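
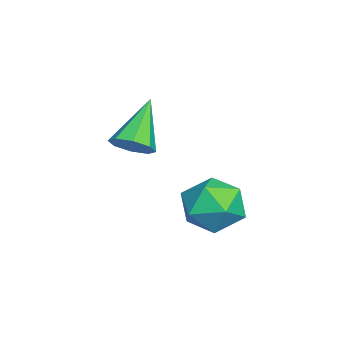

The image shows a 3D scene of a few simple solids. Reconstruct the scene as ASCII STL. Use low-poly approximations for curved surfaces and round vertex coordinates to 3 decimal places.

solid 
facet normal -0.281 0.952 0.123
outer loop
vertex -0.189 1.797 1.834
vertex -1.136 1.48 2.127
vertex -0.387 1.609 2.838
endloop
endfacet
facet normal 0.418 0.874 0.246
outer loop
vertex -0.189 1.797 1.834
vertex -0.387 1.609 2.838
vertex 0.513 1.297 2.418
endloop
endfacet
facet normal 0.717 0.606 -0.344
outer loop
vertex -0.189 1.797 1.834
vertex 0.513 1.297 2.418
vertex 0.32 0.975 1.447
endloop
endfacet
facet normal 0.205 0.518 -0.831
outer loop
vertex -0.189 1.797 1.834
vertex 0.32 0.975 1.447
vertex -0.699 1.089 1.267
endloop
endfacet
facet normal -0.413 0.732 -0.542
outer loop
vertex -0.189 1.797 1.834
vertex -0.699 1.089 1.267
vertex -1.136 1.48 2.127
endloop
endfacet
facet normal 0.498 0.398 0.771
outer loop
vertex 0.513 1.297 2.418
vertex -0.387 1.609 2.838
vertex -0.001 0.671 3.073
endloop
endfacet
facet normal -0.632 0.524 0.571
outer loop
vertex -0.387 1.609 2.838
vertex -1.136 1.48 2.127
vertex -1.02 0.785 2.893
endloop
endfacet
facet normal -0.847 0.166 -0.506
outer loop
vertex -1.136 1.48 2.127
vertex -0.699 1.089 1.267
vertex -1.213 0.463 1.922
endloop
endfacet
facet normal 0.151 -0.181 -0.972
outer loop
vertex -0.699 1.089 1.267
vertex 0.32 0.975 1.447
vertex -0.313 0.151 1.502
endloop
endfacet
facet normal 0.982 -0.038 -0.183
outer loop
vertex 0.32 0.975 1.447
vertex 0.513 1.297 2.418
vertex 0.436 0.28 2.213
endloop
endfacet
facet normal -0.205 -0.518 0.831
outer loop
vertex -0.511 -0.037 2.506
vertex -0.001 0.671 3.073
vertex -1.02 0.785 2.893
endloop
endfacet
facet normal -0.717 -0.606 0.344
outer loop
vertex -0.511 -0.037 2.506
vertex -1.02 0.785 2.893
vertex -1.213 0.463 1.922
endloop
endfacet
facet normal -0.418 -0.874 -0.246
outer loop
vertex -0.511 -0.037 2.506
vertex -1.213 0.463 1.922
vertex -0.313 0.151 1.502
endloop
endfacet
facet normal 0.281 -0.952 -0.123
outer loop
vertex -0.511 -0.037 2.506
vertex -0.313 0.151 1.502
vertex 0.436 0.28 2.213
endloop
endfacet
facet normal 0.413 -0.732 0.542
outer loop
vertex -0.511 -0.037 2.506
vertex 0.436 0.28 2.213
vertex -0.001 0.671 3.073
endloop
endfacet
facet normal -0.151 0.181 0.972
outer loop
vertex -1.02 0.785 2.893
vertex -0.001 0.671 3.073
vertex -0.387 1.609 2.838
endloop
endfacet
facet normal -0.982 0.038 0.183
outer loop
vertex -1.213 0.463 1.922
vertex -1.02 0.785 2.893
vertex -1.136 1.48 2.127
endloop
endfacet
facet normal -0.498 -0.398 -0.771
outer loop
vertex -0.313 0.151 1.502
vertex -1.213 0.463 1.922
vertex -0.699 1.089 1.267
endloop
endfacet
facet normal 0.632 -0.524 -0.571
outer loop
vertex 0.436 0.28 2.213
vertex -0.313 0.151 1.502
vertex 0.32 0.975 1.447
endloop
endfacet
facet normal 0.847 -0.166 0.506
outer loop
vertex -0.001 0.671 3.073
vertex 0.436 0.28 2.213
vertex 0.513 1.297 2.418
endloop
endfacet
facet normal 0.685 -0.207 -0.698
outer loop
vertex -2.405 -1.607 3.503
vertex -2.936 -1.707 3.012
vertex -2.538 -1.137 3.233
endloop
endfacet
facet normal 0.421 0.538 0.730
outer loop
vertex -2.405 -1.607 3.503
vertex -2.538 -1.137 3.233
vertex -4.244 -1.313 4.348
endloop
endfacet
facet normal 0.684 -0.206 -0.700
outer loop
vertex -2.538 -1.137 3.233
vertex -2.936 -1.707 3.012
vertex -2.905 -1.0 2.834
endloop
endfacet
facet normal 0.073 0.962 0.263
outer loop
vertex -2.538 -1.137 3.233
vertex -2.905 -1.0 2.834
vertex -4.244 -1.313 4.348
endloop
endfacet
facet normal 0.685 -0.206 -0.699
outer loop
vertex -2.905 -1.0 2.834
vertex -2.936 -1.707 3.012
vertex -3.29 -1.278 2.539
endloop
endfacet
facet normal -0.453 0.863 -0.222
outer loop
vertex -2.905 -1.0 2.834
vertex -3.29 -1.278 2.539
vertex -4.244 -1.313 4.348
endloop
endfacet
facet normal 0.684 -0.208 -0.700
outer loop
vertex -3.29 -1.278 2.539
vertex -2.936 -1.707 3.012
vertex -3.468 -1.807 2.522
endloop
endfacet
facet normal -0.846 0.299 -0.441
outer loop
vertex -3.29 -1.278 2.539
vertex -3.468 -1.807 2.522
vertex -4.244 -1.313 4.348
endloop
endfacet
facet normal 0.684 -0.205 -0.700
outer loop
vertex -3.468 -1.807 2.522
vertex -2.936 -1.707 3.012
vertex -3.334 -2.278 2.791
endloop
endfacet
facet normal -0.877 -0.401 -0.264
outer loop
vertex -3.468 -1.807 2.522
vertex -3.334 -2.278 2.791
vertex -4.244 -1.313 4.348
endloop
endfacet
facet normal 0.685 -0.207 -0.698
outer loop
vertex -3.334 -2.278 2.791
vertex -2.936 -1.707 3.012
vertex -2.968 -2.415 3.191
endloop
endfacet
facet normal -0.529 -0.824 0.202
outer loop
vertex -3.334 -2.278 2.791
vertex -2.968 -2.415 3.191
vertex -4.244 -1.313 4.348
endloop
endfacet
facet normal 0.684 -0.208 -0.699
outer loop
vertex -2.968 -2.415 3.191
vertex -2.936 -1.707 3.012
vertex -2.583 -2.137 3.485
endloop
endfacet
facet normal -0.002 -0.725 0.688
outer loop
vertex -2.968 -2.415 3.191
vertex -2.583 -2.137 3.485
vertex -4.244 -1.313 4.348
endloop
endfacet
facet normal 0.685 -0.206 -0.699
outer loop
vertex -2.583 -2.137 3.485
vertex -2.936 -1.707 3.012
vertex -2.405 -1.607 3.503
endloop
endfacet
facet normal 0.391 -0.162 0.906
outer loop
vertex -2.583 -2.137 3.485
vertex -2.405 -1.607 3.503
vertex -4.244 -1.313 4.348
endloop
endfacet

endsolid


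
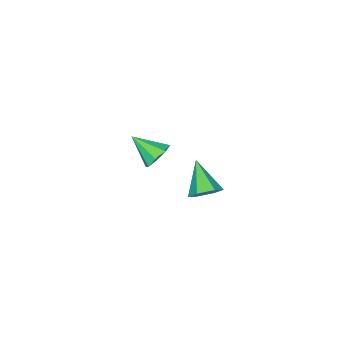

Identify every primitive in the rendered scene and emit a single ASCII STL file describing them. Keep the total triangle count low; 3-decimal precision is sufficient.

solid 
facet normal 0.388 0.686 -0.616
outer loop
vertex -0.848 3.563 -1.014
vertex -1.401 3.508 -1.424
vertex -1.397 3.968 -0.909
endloop
endfacet
facet normal 0.293 0.153 0.944
outer loop
vertex -0.848 3.563 -1.014
vertex -1.397 3.968 -0.909
vertex -1.999 2.452 -0.476
endloop
endfacet
facet normal 0.387 0.686 -0.616
outer loop
vertex -1.397 3.968 -0.909
vertex -1.401 3.508 -1.424
vertex -1.95 3.913 -1.318
endloop
endfacet
facet normal -0.565 0.426 0.707
outer loop
vertex -1.397 3.968 -0.909
vertex -1.95 3.913 -1.318
vertex -1.999 2.452 -0.476
endloop
endfacet
facet normal 0.388 0.687 -0.615
outer loop
vertex -1.95 3.913 -1.318
vertex -1.401 3.508 -1.424
vertex -1.954 3.454 -1.833
endloop
endfacet
facet normal -1.000 0.025 -0.015
outer loop
vertex -1.95 3.913 -1.318
vertex -1.954 3.454 -1.833
vertex -1.999 2.452 -0.476
endloop
endfacet
facet normal 0.388 0.687 -0.615
outer loop
vertex -1.954 3.454 -1.833
vertex -1.401 3.508 -1.424
vertex -1.405 3.049 -1.939
endloop
endfacet
facet normal -0.575 -0.649 -0.498
outer loop
vertex -1.954 3.454 -1.833
vertex -1.405 3.049 -1.939
vertex -1.999 2.452 -0.476
endloop
endfacet
facet normal 0.389 0.686 -0.615
outer loop
vertex -1.405 3.049 -1.939
vertex -1.401 3.508 -1.424
vertex -0.853 3.103 -1.529
endloop
endfacet
facet normal 0.284 -0.923 -0.261
outer loop
vertex -1.405 3.049 -1.939
vertex -0.853 3.103 -1.529
vertex -1.999 2.452 -0.476
endloop
endfacet
facet normal 0.388 0.685 -0.616
outer loop
vertex -0.853 3.103 -1.529
vertex -1.401 3.508 -1.424
vertex -0.848 3.563 -1.014
endloop
endfacet
facet normal 0.719 -0.522 0.459
outer loop
vertex -0.853 3.103 -1.529
vertex -0.848 3.563 -1.014
vertex -1.999 2.452 -0.476
endloop
endfacet
facet normal -0.248 0.785 -0.567
outer loop
vertex -3.534 -1.078 -3.882
vertex -4.04 -1.491 -4.232
vertex -4.042 -1.058 -3.632
endloop
endfacet
facet normal 0.437 0.225 0.871
outer loop
vertex -3.534 -1.078 -3.882
vertex -4.042 -1.058 -3.632
vertex -3.68 -2.629 -3.408
endloop
endfacet
facet normal -0.247 0.785 -0.568
outer loop
vertex -4.042 -1.058 -3.632
vertex -4.04 -1.491 -4.232
vertex -4.548 -1.291 -3.734
endloop
endfacet
facet normal -0.234 0.084 0.969
outer loop
vertex -4.042 -1.058 -3.632
vertex -4.548 -1.291 -3.734
vertex -3.68 -2.629 -3.408
endloop
endfacet
facet normal -0.247 0.785 -0.568
outer loop
vertex -4.548 -1.291 -3.734
vertex -4.04 -1.491 -4.232
vertex -4.757 -1.641 -4.127
endloop
endfacet
facet normal -0.705 -0.301 0.643
outer loop
vertex -4.548 -1.291 -3.734
vertex -4.757 -1.641 -4.127
vertex -3.68 -2.629 -3.408
endloop
endfacet
facet normal -0.247 0.784 -0.569
outer loop
vertex -4.757 -1.641 -4.127
vertex -4.04 -1.491 -4.232
vertex -4.545 -1.904 -4.582
endloop
endfacet
facet normal -0.703 -0.707 0.081
outer loop
vertex -4.757 -1.641 -4.127
vertex -4.545 -1.904 -4.582
vertex -3.68 -2.629 -3.408
endloop
endfacet
facet normal -0.247 0.784 -0.569
outer loop
vertex -4.545 -1.904 -4.582
vertex -4.04 -1.491 -4.232
vertex -4.037 -1.925 -4.832
endloop
endfacet
facet normal -0.227 -0.894 -0.385
outer loop
vertex -4.545 -1.904 -4.582
vertex -4.037 -1.925 -4.832
vertex -3.68 -2.629 -3.408
endloop
endfacet
facet normal -0.248 0.784 -0.569
outer loop
vertex -4.037 -1.925 -4.832
vertex -4.04 -1.491 -4.232
vertex -3.531 -1.692 -4.731
endloop
endfacet
facet normal 0.444 -0.754 -0.484
outer loop
vertex -4.037 -1.925 -4.832
vertex -3.531 -1.692 -4.731
vertex -3.68 -2.629 -3.408
endloop
endfacet
facet normal -0.247 0.785 -0.568
outer loop
vertex -3.531 -1.692 -4.731
vertex -4.04 -1.491 -4.232
vertex -3.323 -1.341 -4.337
endloop
endfacet
facet normal 0.917 -0.367 -0.157
outer loop
vertex -3.531 -1.692 -4.731
vertex -3.323 -1.341 -4.337
vertex -3.68 -2.629 -3.408
endloop
endfacet
facet normal -0.247 0.785 -0.568
outer loop
vertex -3.323 -1.341 -4.337
vertex -4.04 -1.491 -4.232
vertex -3.534 -1.078 -3.882
endloop
endfacet
facet normal 0.915 0.037 0.403
outer loop
vertex -3.323 -1.341 -4.337
vertex -3.534 -1.078 -3.882
vertex -3.68 -2.629 -3.408
endloop
endfacet

endsolid


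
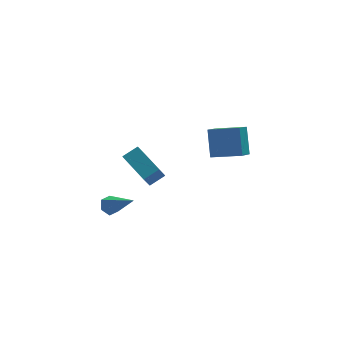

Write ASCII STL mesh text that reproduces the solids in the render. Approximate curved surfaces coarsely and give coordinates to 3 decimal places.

solid 
facet normal -0.365 -0.433 0.824
outer loop
vertex -2.089 2.472 1.823
vertex -2.982 2.279 1.326
vertex -1.341 0.637 1.191
endloop
endfacet
facet normal 0.858 0.185 0.479
outer loop
vertex -0.898 1.161 0.194
vertex -2.089 2.472 1.823
vertex -1.341 0.637 1.191
endloop
endfacet
facet normal -0.366 -0.433 0.824
outer loop
vertex -1.341 0.637 1.191
vertex -2.982 2.279 1.326
vertex -2.234 0.444 0.693
endloop
endfacet
facet normal 0.360 -0.882 -0.304
outer loop
vertex -2.234 0.444 0.693
vertex -0.898 1.161 0.194
vertex -1.341 0.637 1.191
endloop
endfacet
facet normal -0.360 0.882 0.304
outer loop
vertex -2.089 2.472 1.823
vertex -2.539 2.803 0.329
vertex -2.982 2.279 1.326
endloop
endfacet
facet normal 0.858 0.185 0.479
outer loop
vertex -1.646 2.996 0.827
vertex -2.089 2.472 1.823
vertex -0.898 1.161 0.194
endloop
endfacet
facet normal -0.360 0.882 0.304
outer loop
vertex -1.646 2.996 0.827
vertex -2.539 2.803 0.329
vertex -2.089 2.472 1.823
endloop
endfacet
facet normal -0.858 -0.185 -0.479
outer loop
vertex -2.982 2.279 1.326
vertex -2.539 2.803 0.329
vertex -2.234 0.444 0.693
endloop
endfacet
facet normal 0.360 -0.882 -0.304
outer loop
vertex -1.791 0.968 -0.303
vertex -0.898 1.161 0.194
vertex -2.234 0.444 0.693
endloop
endfacet
facet normal -0.858 -0.185 -0.479
outer loop
vertex -2.234 0.444 0.693
vertex -2.539 2.803 0.329
vertex -1.791 0.968 -0.303
endloop
endfacet
facet normal 0.365 0.433 -0.824
outer loop
vertex -1.791 0.968 -0.303
vertex -1.646 2.996 0.827
vertex -0.898 1.161 0.194
endloop
endfacet
facet normal 0.366 0.433 -0.824
outer loop
vertex -2.539 2.803 0.329
vertex -1.646 2.996 0.827
vertex -1.791 0.968 -0.303
endloop
endfacet
facet normal -0.867 0.435 -0.243
outer loop
vertex 1.816 1.934 0.604
vertex 1.933 2.997 2.089
vertex 2.518 2.91 -0.15
endloop
endfacet
facet normal -0.063 -0.581 -0.811
outer loop
vertex 4.087 2.123 0.291
vertex 1.816 1.934 0.604
vertex 2.518 2.91 -0.15
endloop
endfacet
facet normal -0.867 0.435 -0.243
outer loop
vertex 2.518 2.91 -0.15
vertex 1.933 2.997 2.089
vertex 2.635 3.974 1.335
endloop
endfacet
facet normal 0.494 0.688 -0.532
outer loop
vertex 2.635 3.974 1.335
vertex 4.087 2.123 0.291
vertex 2.518 2.91 -0.15
endloop
endfacet
facet normal -0.494 -0.688 0.531
outer loop
vertex 1.816 1.934 0.604
vertex 3.502 2.21 2.53
vertex 1.933 2.997 2.089
endloop
endfacet
facet normal -0.064 -0.581 -0.812
outer loop
vertex 3.385 1.146 1.045
vertex 1.816 1.934 0.604
vertex 4.087 2.123 0.291
endloop
endfacet
facet normal -0.495 -0.688 0.532
outer loop
vertex 3.385 1.146 1.045
vertex 3.502 2.21 2.53
vertex 1.816 1.934 0.604
endloop
endfacet
facet normal 0.063 0.581 0.812
outer loop
vertex 1.933 2.997 2.089
vertex 3.502 2.21 2.53
vertex 2.635 3.974 1.335
endloop
endfacet
facet normal 0.495 0.688 -0.531
outer loop
vertex 4.204 3.186 1.776
vertex 4.087 2.123 0.291
vertex 2.635 3.974 1.335
endloop
endfacet
facet normal 0.064 0.581 0.811
outer loop
vertex 2.635 3.974 1.335
vertex 3.502 2.21 2.53
vertex 4.204 3.186 1.776
endloop
endfacet
facet normal 0.867 -0.435 0.243
outer loop
vertex 4.204 3.186 1.776
vertex 3.385 1.146 1.045
vertex 4.087 2.123 0.291
endloop
endfacet
facet normal 0.867 -0.435 0.244
outer loop
vertex 3.502 2.21 2.53
vertex 3.385 1.146 1.045
vertex 4.204 3.186 1.776
endloop
endfacet
facet normal -0.463 0.635 -0.619
outer loop
vertex -3.84 -0.421 -0.925
vertex -4.259 -0.287 -0.474
vertex -3.73 0.051 -0.523
endloop
endfacet
facet normal 0.956 0.027 -0.293
outer loop
vertex -3.84 -0.421 -0.925
vertex -3.73 0.051 -0.523
vertex -3.261 -1.653 0.854
endloop
endfacet
facet normal -0.463 0.635 -0.618
outer loop
vertex -3.73 0.051 -0.523
vertex -4.259 -0.287 -0.474
vertex -4.149 0.185 -0.071
endloop
endfacet
facet normal 0.682 0.564 0.465
outer loop
vertex -3.73 0.051 -0.523
vertex -4.149 0.185 -0.071
vertex -3.261 -1.653 0.854
endloop
endfacet
facet normal -0.464 0.635 -0.617
outer loop
vertex -4.149 0.185 -0.071
vertex -4.259 -0.287 -0.474
vertex -4.678 -0.154 -0.022
endloop
endfacet
facet normal -0.160 0.381 0.911
outer loop
vertex -4.149 0.185 -0.071
vertex -4.678 -0.154 -0.022
vertex -3.261 -1.653 0.854
endloop
endfacet
facet normal -0.464 0.635 -0.617
outer loop
vertex -4.678 -0.154 -0.022
vertex -4.259 -0.287 -0.474
vertex -4.788 -0.626 -0.425
endloop
endfacet
facet normal -0.728 -0.339 0.596
outer loop
vertex -4.678 -0.154 -0.022
vertex -4.788 -0.626 -0.425
vertex -3.261 -1.653 0.854
endloop
endfacet
facet normal -0.464 0.635 -0.618
outer loop
vertex -4.788 -0.626 -0.425
vertex -4.259 -0.287 -0.474
vertex -4.369 -0.759 -0.876
endloop
endfacet
facet normal -0.453 -0.876 -0.163
outer loop
vertex -4.788 -0.626 -0.425
vertex -4.369 -0.759 -0.876
vertex -3.261 -1.653 0.854
endloop
endfacet
facet normal -0.463 0.635 -0.619
outer loop
vertex -4.369 -0.759 -0.876
vertex -4.259 -0.287 -0.474
vertex -3.84 -0.421 -0.925
endloop
endfacet
facet normal 0.387 -0.694 -0.607
outer loop
vertex -4.369 -0.759 -0.876
vertex -3.84 -0.421 -0.925
vertex -3.261 -1.653 0.854
endloop
endfacet

endsolid


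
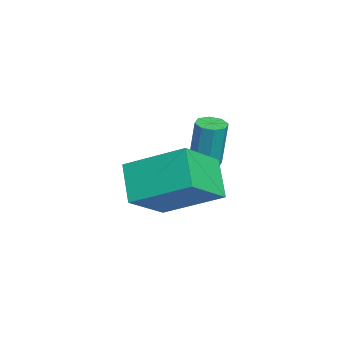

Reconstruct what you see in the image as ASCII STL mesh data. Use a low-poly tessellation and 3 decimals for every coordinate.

solid 
facet normal -0.037 -0.111 -0.993
outer loop
vertex 0.935 3.858 -0.796
vertex 0.638 3.447 -0.739
vertex 0.555 3.947 -0.792
endloop
endfacet
facet normal 0.225 0.967 -0.116
outer loop
vertex 0.935 3.858 -0.796
vertex 0.555 3.947 -0.792
vertex 0.998 4.044 0.882
endloop
endfacet
facet normal 0.227 0.967 -0.116
outer loop
vertex 0.998 4.044 0.882
vertex 0.555 3.947 -0.792
vertex 0.618 4.134 0.887
endloop
endfacet
facet normal 0.039 0.110 0.993
outer loop
vertex 0.998 4.044 0.882
vertex 0.618 4.134 0.887
vertex 0.702 3.633 0.939
endloop
endfacet
facet normal -0.039 -0.112 -0.993
outer loop
vertex 0.555 3.947 -0.792
vertex 0.638 3.447 -0.739
vertex 0.224 3.743 -0.756
endloop
endfacet
facet normal -0.529 0.845 -0.074
outer loop
vertex 0.555 3.947 -0.792
vertex 0.224 3.743 -0.756
vertex 0.618 4.134 0.887
endloop
endfacet
facet normal -0.529 0.845 -0.074
outer loop
vertex 0.618 4.134 0.887
vertex 0.224 3.743 -0.756
vertex 0.287 3.93 0.922
endloop
endfacet
facet normal 0.038 0.109 0.993
outer loop
vertex 0.618 4.134 0.887
vertex 0.287 3.93 0.922
vertex 0.702 3.633 0.939
endloop
endfacet
facet normal -0.038 -0.110 -0.993
outer loop
vertex 0.224 3.743 -0.756
vertex 0.638 3.447 -0.739
vertex 0.135 3.366 -0.711
endloop
endfacet
facet normal -0.973 0.231 0.011
outer loop
vertex 0.224 3.743 -0.756
vertex 0.135 3.366 -0.711
vertex 0.287 3.93 0.922
endloop
endfacet
facet normal -0.974 0.228 0.012
outer loop
vertex 0.287 3.93 0.922
vertex 0.135 3.366 -0.711
vertex 0.199 3.552 0.967
endloop
endfacet
facet normal 0.038 0.109 0.993
outer loop
vertex 0.287 3.93 0.922
vertex 0.199 3.552 0.967
vertex 0.702 3.633 0.939
endloop
endfacet
facet normal -0.037 -0.111 -0.993
outer loop
vertex 0.135 3.366 -0.711
vertex 0.638 3.447 -0.739
vertex 0.342 3.036 -0.682
endloop
endfacet
facet normal -0.847 -0.524 0.090
outer loop
vertex 0.135 3.366 -0.711
vertex 0.342 3.036 -0.682
vertex 0.199 3.552 0.967
endloop
endfacet
facet normal -0.848 -0.522 0.090
outer loop
vertex 0.199 3.552 0.967
vertex 0.342 3.036 -0.682
vertex 0.405 3.222 0.996
endloop
endfacet
facet normal 0.037 0.111 0.993
outer loop
vertex 0.199 3.552 0.967
vertex 0.405 3.222 0.996
vertex 0.702 3.633 0.939
endloop
endfacet
facet normal -0.039 -0.110 -0.993
outer loop
vertex 0.342 3.036 -0.682
vertex 0.638 3.447 -0.739
vertex 0.722 2.946 -0.687
endloop
endfacet
facet normal -0.227 -0.967 0.116
outer loop
vertex 0.342 3.036 -0.682
vertex 0.722 2.946 -0.687
vertex 0.405 3.222 0.996
endloop
endfacet
facet normal -0.225 -0.967 0.116
outer loop
vertex 0.405 3.222 0.996
vertex 0.722 2.946 -0.687
vertex 0.785 3.133 0.992
endloop
endfacet
facet normal 0.037 0.111 0.993
outer loop
vertex 0.405 3.222 0.996
vertex 0.785 3.133 0.992
vertex 0.702 3.633 0.939
endloop
endfacet
facet normal -0.038 -0.109 -0.993
outer loop
vertex 0.722 2.946 -0.687
vertex 0.638 3.447 -0.739
vertex 1.053 3.15 -0.722
endloop
endfacet
facet normal 0.529 -0.845 0.074
outer loop
vertex 0.722 2.946 -0.687
vertex 1.053 3.15 -0.722
vertex 0.785 3.133 0.992
endloop
endfacet
facet normal 0.529 -0.845 0.074
outer loop
vertex 0.785 3.133 0.992
vertex 1.053 3.15 -0.722
vertex 1.116 3.337 0.956
endloop
endfacet
facet normal 0.039 0.112 0.993
outer loop
vertex 0.785 3.133 0.992
vertex 1.116 3.337 0.956
vertex 0.702 3.633 0.939
endloop
endfacet
facet normal -0.038 -0.109 -0.993
outer loop
vertex 1.053 3.15 -0.722
vertex 0.638 3.447 -0.739
vertex 1.141 3.528 -0.767
endloop
endfacet
facet normal 0.974 -0.228 -0.011
outer loop
vertex 1.053 3.15 -0.722
vertex 1.141 3.528 -0.767
vertex 1.116 3.337 0.956
endloop
endfacet
facet normal 0.973 -0.231 -0.011
outer loop
vertex 1.116 3.337 0.956
vertex 1.141 3.528 -0.767
vertex 1.205 3.714 0.911
endloop
endfacet
facet normal 0.038 0.110 0.993
outer loop
vertex 1.116 3.337 0.956
vertex 1.205 3.714 0.911
vertex 0.702 3.633 0.939
endloop
endfacet
facet normal -0.037 -0.111 -0.993
outer loop
vertex 1.141 3.528 -0.767
vertex 0.638 3.447 -0.739
vertex 0.935 3.858 -0.796
endloop
endfacet
facet normal 0.848 0.522 -0.090
outer loop
vertex 1.141 3.528 -0.767
vertex 0.935 3.858 -0.796
vertex 1.205 3.714 0.911
endloop
endfacet
facet normal 0.847 0.524 -0.090
outer loop
vertex 1.205 3.714 0.911
vertex 0.935 3.858 -0.796
vertex 0.998 4.044 0.882
endloop
endfacet
facet normal 0.037 0.111 0.993
outer loop
vertex 1.205 3.714 0.911
vertex 0.998 4.044 0.882
vertex 0.702 3.633 0.939
endloop
endfacet
facet normal -0.726 -0.154 0.670
outer loop
vertex 3.936 2.951 1.564
vertex 2.754 3.868 0.493
vertex 3.421 1.15 0.591
endloop
endfacet
facet normal 0.643 -0.498 0.582
outer loop
vertex 4.466 1.372 -0.373
vertex 3.936 2.951 1.564
vertex 3.421 1.15 0.591
endloop
endfacet
facet normal -0.726 -0.154 0.670
outer loop
vertex 3.421 1.15 0.591
vertex 2.754 3.868 0.493
vertex 2.238 2.067 -0.48
endloop
endfacet
facet normal -0.244 -0.853 -0.461
outer loop
vertex 2.238 2.067 -0.48
vertex 4.466 1.372 -0.373
vertex 3.421 1.15 0.591
endloop
endfacet
facet normal 0.244 0.853 0.461
outer loop
vertex 3.936 2.951 1.564
vertex 3.799 4.09 -0.471
vertex 2.754 3.868 0.493
endloop
endfacet
facet normal 0.642 -0.499 0.582
outer loop
vertex 4.982 3.173 0.6
vertex 3.936 2.951 1.564
vertex 4.466 1.372 -0.373
endloop
endfacet
facet normal 0.244 0.853 0.461
outer loop
vertex 4.982 3.173 0.6
vertex 3.799 4.09 -0.471
vertex 3.936 2.951 1.564
endloop
endfacet
facet normal -0.643 0.498 -0.582
outer loop
vertex 2.754 3.868 0.493
vertex 3.799 4.09 -0.471
vertex 2.238 2.067 -0.48
endloop
endfacet
facet normal -0.244 -0.853 -0.461
outer loop
vertex 3.284 2.289 -1.444
vertex 4.466 1.372 -0.373
vertex 2.238 2.067 -0.48
endloop
endfacet
facet normal -0.642 0.498 -0.582
outer loop
vertex 2.238 2.067 -0.48
vertex 3.799 4.09 -0.471
vertex 3.284 2.289 -1.444
endloop
endfacet
facet normal 0.726 0.154 -0.670
outer loop
vertex 3.284 2.289 -1.444
vertex 4.982 3.173 0.6
vertex 4.466 1.372 -0.373
endloop
endfacet
facet normal 0.726 0.154 -0.670
outer loop
vertex 3.799 4.09 -0.471
vertex 4.982 3.173 0.6
vertex 3.284 2.289 -1.444
endloop
endfacet

endsolid


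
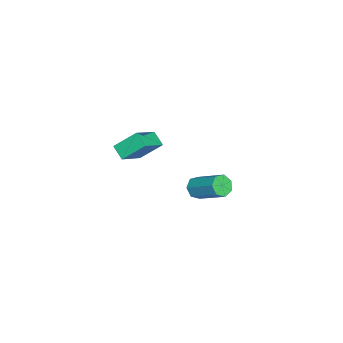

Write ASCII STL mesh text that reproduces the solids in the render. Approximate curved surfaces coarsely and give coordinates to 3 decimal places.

solid 
facet normal -0.551 -0.635 0.541
outer loop
vertex 3.038 0.131 3.759
vertex 1.561 0.624 2.835
vertex 3.312 -0.989 2.723
endloop
endfacet
facet normal 0.816 -0.272 0.510
outer loop
vertex 3.819 -0.404 2.225
vertex 3.038 0.131 3.759
vertex 3.312 -0.989 2.723
endloop
endfacet
facet normal -0.551 -0.636 0.541
outer loop
vertex 3.312 -0.989 2.723
vertex 1.561 0.624 2.835
vertex 1.836 -0.496 1.799
endloop
endfacet
facet normal 0.177 -0.722 -0.668
outer loop
vertex 1.836 -0.496 1.799
vertex 3.819 -0.404 2.225
vertex 3.312 -0.989 2.723
endloop
endfacet
facet normal -0.177 0.722 0.668
outer loop
vertex 3.038 0.131 3.759
vertex 2.068 1.209 2.337
vertex 1.561 0.624 2.835
endloop
endfacet
facet normal 0.816 -0.272 0.510
outer loop
vertex 3.544 0.716 3.261
vertex 3.038 0.131 3.759
vertex 3.819 -0.404 2.225
endloop
endfacet
facet normal -0.177 0.722 0.668
outer loop
vertex 3.544 0.716 3.261
vertex 2.068 1.209 2.337
vertex 3.038 0.131 3.759
endloop
endfacet
facet normal -0.816 0.272 -0.511
outer loop
vertex 1.561 0.624 2.835
vertex 2.068 1.209 2.337
vertex 1.836 -0.496 1.799
endloop
endfacet
facet normal 0.177 -0.722 -0.669
outer loop
vertex 2.342 0.089 1.301
vertex 3.819 -0.404 2.225
vertex 1.836 -0.496 1.799
endloop
endfacet
facet normal -0.816 0.272 -0.510
outer loop
vertex 1.836 -0.496 1.799
vertex 2.068 1.209 2.337
vertex 2.342 0.089 1.301
endloop
endfacet
facet normal 0.551 0.636 -0.541
outer loop
vertex 2.342 0.089 1.301
vertex 3.544 0.716 3.261
vertex 3.819 -0.404 2.225
endloop
endfacet
facet normal 0.551 0.635 -0.541
outer loop
vertex 2.068 1.209 2.337
vertex 3.544 0.716 3.261
vertex 2.342 0.089 1.301
endloop
endfacet
facet normal -0.363 -0.761 -0.537
outer loop
vertex -1.529 1.738 -4.49
vertex -2.194 1.895 -4.263
vertex -1.849 2.141 -4.845
endloop
endfacet
facet normal 0.778 0.068 -0.624
outer loop
vertex -1.529 1.738 -4.49
vertex -1.849 2.141 -4.845
vertex -0.781 3.308 -3.385
endloop
endfacet
facet normal 0.778 0.068 -0.624
outer loop
vertex -0.781 3.308 -3.385
vertex -1.849 2.141 -4.845
vertex -1.101 3.71 -3.74
endloop
endfacet
facet normal 0.364 0.762 0.535
outer loop
vertex -0.781 3.308 -3.385
vertex -1.101 3.71 -3.74
vertex -1.446 3.465 -3.157
endloop
endfacet
facet normal -0.364 -0.761 -0.537
outer loop
vertex -1.849 2.141 -4.845
vertex -2.194 1.895 -4.263
vertex -2.429 2.359 -4.761
endloop
endfacet
facet normal 0.085 0.546 -0.833
outer loop
vertex -1.849 2.141 -4.845
vertex -2.429 2.359 -4.761
vertex -1.101 3.71 -3.74
endloop
endfacet
facet normal 0.085 0.546 -0.833
outer loop
vertex -1.101 3.71 -3.74
vertex -2.429 2.359 -4.761
vertex -1.68 3.928 -3.656
endloop
endfacet
facet normal 0.364 0.762 0.536
outer loop
vertex -1.101 3.71 -3.74
vertex -1.68 3.928 -3.656
vertex -1.446 3.465 -3.157
endloop
endfacet
facet normal -0.363 -0.761 -0.538
outer loop
vertex -2.429 2.359 -4.761
vertex -2.194 1.895 -4.263
vertex -2.832 2.227 -4.302
endloop
endfacet
facet normal -0.673 0.613 -0.414
outer loop
vertex -2.429 2.359 -4.761
vertex -2.832 2.227 -4.302
vertex -1.68 3.928 -3.656
endloop
endfacet
facet normal -0.672 0.613 -0.415
outer loop
vertex -1.68 3.928 -3.656
vertex -2.832 2.227 -4.302
vertex -2.083 3.797 -3.197
endloop
endfacet
facet normal 0.363 0.762 0.536
outer loop
vertex -1.68 3.928 -3.656
vertex -2.083 3.797 -3.197
vertex -1.446 3.465 -3.157
endloop
endfacet
facet normal -0.364 -0.762 -0.536
outer loop
vertex -2.832 2.227 -4.302
vertex -2.194 1.895 -4.263
vertex -2.755 1.846 -3.813
endloop
endfacet
facet normal -0.923 0.218 0.316
outer loop
vertex -2.832 2.227 -4.302
vertex -2.755 1.846 -3.813
vertex -2.083 3.797 -3.197
endloop
endfacet
facet normal -0.923 0.218 0.316
outer loop
vertex -2.083 3.797 -3.197
vertex -2.755 1.846 -3.813
vertex -2.006 3.416 -2.708
endloop
endfacet
facet normal 0.363 0.762 0.536
outer loop
vertex -2.083 3.797 -3.197
vertex -2.006 3.416 -2.708
vertex -1.446 3.465 -3.157
endloop
endfacet
facet normal -0.364 -0.762 -0.536
outer loop
vertex -2.755 1.846 -3.813
vertex -2.194 1.895 -4.263
vertex -2.256 1.502 -3.663
endloop
endfacet
facet normal -0.478 -0.341 0.809
outer loop
vertex -2.755 1.846 -3.813
vertex -2.256 1.502 -3.663
vertex -2.006 3.416 -2.708
endloop
endfacet
facet normal -0.480 -0.341 0.808
outer loop
vertex -2.006 3.416 -2.708
vertex -2.256 1.502 -3.663
vertex -1.507 3.071 -2.557
endloop
endfacet
facet normal 0.364 0.761 0.537
outer loop
vertex -2.006 3.416 -2.708
vertex -1.507 3.071 -2.557
vertex -1.446 3.465 -3.157
endloop
endfacet
facet normal -0.363 -0.762 -0.537
outer loop
vertex -2.256 1.502 -3.663
vertex -2.194 1.895 -4.263
vertex -1.71 1.454 -3.964
endloop
endfacet
facet normal 0.325 -0.644 0.693
outer loop
vertex -2.256 1.502 -3.663
vertex -1.71 1.454 -3.964
vertex -1.507 3.071 -2.557
endloop
endfacet
facet normal 0.326 -0.644 0.693
outer loop
vertex -1.507 3.071 -2.557
vertex -1.71 1.454 -3.964
vertex -0.962 3.023 -2.858
endloop
endfacet
facet normal 0.364 0.761 0.537
outer loop
vertex -1.507 3.071 -2.557
vertex -0.962 3.023 -2.858
vertex -1.446 3.465 -3.157
endloop
endfacet
facet normal -0.363 -0.762 -0.536
outer loop
vertex -1.71 1.454 -3.964
vertex -2.194 1.895 -4.263
vertex -1.529 1.738 -4.49
endloop
endfacet
facet normal 0.885 -0.461 0.056
outer loop
vertex -1.71 1.454 -3.964
vertex -1.529 1.738 -4.49
vertex -0.962 3.023 -2.858
endloop
endfacet
facet normal 0.886 -0.461 0.055
outer loop
vertex -0.962 3.023 -2.858
vertex -1.529 1.738 -4.49
vertex -0.781 3.308 -3.385
endloop
endfacet
facet normal 0.364 0.761 0.537
outer loop
vertex -0.962 3.023 -2.858
vertex -0.781 3.308 -3.385
vertex -1.446 3.465 -3.157
endloop
endfacet

endsolid


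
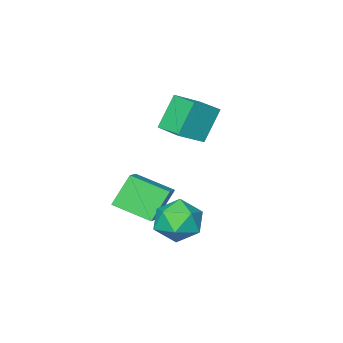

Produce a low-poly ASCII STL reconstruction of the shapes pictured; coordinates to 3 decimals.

solid 
facet normal -0.852 0.081 -0.518
outer loop
vertex -4.589 -2.615 2.905
vertex -4.542 -1.154 3.056
vertex -3.595 -2.48 1.291
endloop
endfacet
facet normal -0.031 -0.994 -0.102
outer loop
vertex -2.258 -2.606 2.104
vertex -4.589 -2.615 2.905
vertex -3.595 -2.48 1.291
endloop
endfacet
facet normal -0.852 0.080 -0.517
outer loop
vertex -3.595 -2.48 1.291
vertex -4.542 -1.154 3.056
vertex -3.549 -1.019 1.442
endloop
endfacet
facet normal 0.523 0.071 -0.849
outer loop
vertex -3.549 -1.019 1.442
vertex -2.258 -2.606 2.104
vertex -3.595 -2.48 1.291
endloop
endfacet
facet normal -0.523 -0.071 0.849
outer loop
vertex -4.589 -2.615 2.905
vertex -3.205 -1.28 3.869
vertex -4.542 -1.154 3.056
endloop
endfacet
facet normal -0.031 -0.994 -0.102
outer loop
vertex -3.251 -2.741 3.718
vertex -4.589 -2.615 2.905
vertex -2.258 -2.606 2.104
endloop
endfacet
facet normal -0.523 -0.071 0.849
outer loop
vertex -3.251 -2.741 3.718
vertex -3.205 -1.28 3.869
vertex -4.589 -2.615 2.905
endloop
endfacet
facet normal 0.031 0.994 0.102
outer loop
vertex -4.542 -1.154 3.056
vertex -3.205 -1.28 3.869
vertex -3.549 -1.019 1.442
endloop
endfacet
facet normal 0.523 0.071 -0.849
outer loop
vertex -2.211 -1.145 2.255
vertex -2.258 -2.606 2.104
vertex -3.549 -1.019 1.442
endloop
endfacet
facet normal 0.031 0.994 0.102
outer loop
vertex -3.549 -1.019 1.442
vertex -3.205 -1.28 3.869
vertex -2.211 -1.145 2.255
endloop
endfacet
facet normal 0.852 -0.081 0.517
outer loop
vertex -2.211 -1.145 2.255
vertex -3.251 -2.741 3.718
vertex -2.258 -2.606 2.104
endloop
endfacet
facet normal 0.852 -0.080 0.518
outer loop
vertex -3.205 -1.28 3.869
vertex -3.251 -2.741 3.718
vertex -2.211 -1.145 2.255
endloop
endfacet
facet normal -0.550 0.290 0.783
outer loop
vertex -1.263 0.986 -1.173
vertex -2.249 0.513 -1.69
vertex -1.565 -0.165 -0.959
endloop
endfacet
facet normal 0.122 0.150 0.981
outer loop
vertex -1.263 0.986 -1.173
vertex -1.565 -0.165 -0.959
vertex -0.408 0.132 -1.148
endloop
endfacet
facet normal 0.555 0.573 0.603
outer loop
vertex -1.263 0.986 -1.173
vertex -0.408 0.132 -1.148
vertex -0.377 0.993 -1.996
endloop
endfacet
facet normal 0.151 0.974 0.171
outer loop
vertex -1.263 0.986 -1.173
vertex -0.377 0.993 -1.996
vertex -1.515 1.229 -2.331
endloop
endfacet
facet normal -0.531 0.798 0.283
outer loop
vertex -1.263 0.986 -1.173
vertex -1.515 1.229 -2.331
vertex -2.249 0.513 -1.69
endloop
endfacet
facet normal 0.267 -0.526 0.807
outer loop
vertex -0.408 0.132 -1.148
vertex -1.565 -0.165 -0.959
vertex -0.865 -0.869 -1.649
endloop
endfacet
facet normal -0.820 -0.301 0.488
outer loop
vertex -1.565 -0.165 -0.959
vertex -2.249 0.513 -1.69
vertex -2.003 -0.633 -1.984
endloop
endfacet
facet normal -0.790 0.522 -0.322
outer loop
vertex -2.249 0.513 -1.69
vertex -1.515 1.229 -2.331
vertex -1.972 0.228 -2.832
endloop
endfacet
facet normal 0.315 0.805 -0.502
outer loop
vertex -1.515 1.229 -2.331
vertex -0.377 0.993 -1.996
vertex -0.815 0.525 -3.021
endloop
endfacet
facet normal 0.968 0.158 0.195
outer loop
vertex -0.377 0.993 -1.996
vertex -0.408 0.132 -1.148
vertex -0.131 -0.153 -2.29
endloop
endfacet
facet normal -0.151 -0.974 -0.171
outer loop
vertex -1.117 -0.626 -2.807
vertex -0.865 -0.869 -1.649
vertex -2.003 -0.633 -1.984
endloop
endfacet
facet normal -0.555 -0.573 -0.603
outer loop
vertex -1.117 -0.626 -2.807
vertex -2.003 -0.633 -1.984
vertex -1.972 0.228 -2.832
endloop
endfacet
facet normal -0.122 -0.150 -0.981
outer loop
vertex -1.117 -0.626 -2.807
vertex -1.972 0.228 -2.832
vertex -0.815 0.525 -3.021
endloop
endfacet
facet normal 0.550 -0.290 -0.783
outer loop
vertex -1.117 -0.626 -2.807
vertex -0.815 0.525 -3.021
vertex -0.131 -0.153 -2.29
endloop
endfacet
facet normal 0.531 -0.798 -0.283
outer loop
vertex -1.117 -0.626 -2.807
vertex -0.131 -0.153 -2.29
vertex -0.865 -0.869 -1.649
endloop
endfacet
facet normal -0.315 -0.805 0.502
outer loop
vertex -2.003 -0.633 -1.984
vertex -0.865 -0.869 -1.649
vertex -1.565 -0.165 -0.959
endloop
endfacet
facet normal -0.968 -0.158 -0.195
outer loop
vertex -1.972 0.228 -2.832
vertex -2.003 -0.633 -1.984
vertex -2.249 0.513 -1.69
endloop
endfacet
facet normal -0.267 0.526 -0.807
outer loop
vertex -0.815 0.525 -3.021
vertex -1.972 0.228 -2.832
vertex -1.515 1.229 -2.331
endloop
endfacet
facet normal 0.820 0.301 -0.488
outer loop
vertex -0.131 -0.153 -2.29
vertex -0.815 0.525 -3.021
vertex -0.377 0.993 -1.996
endloop
endfacet
facet normal 0.790 -0.522 0.322
outer loop
vertex -0.865 -0.869 -1.649
vertex -0.131 -0.153 -2.29
vertex -0.408 0.132 -1.148
endloop
endfacet
facet normal -0.642 -0.607 -0.468
outer loop
vertex -1.865 -3.696 -1.195
vertex -2.839 -2.154 -1.856
vertex -0.84 -3.667 -2.638
endloop
endfacet
facet normal 0.502 -0.795 0.341
outer loop
vertex 0.219 -2.666 -1.864
vertex -1.865 -3.696 -1.195
vertex -0.84 -3.667 -2.638
endloop
endfacet
facet normal -0.642 -0.606 -0.469
outer loop
vertex -0.84 -3.667 -2.638
vertex -2.839 -2.154 -1.856
vertex -1.814 -2.125 -3.298
endloop
endfacet
facet normal 0.579 0.017 -0.815
outer loop
vertex -1.814 -2.125 -3.298
vertex 0.219 -2.666 -1.864
vertex -0.84 -3.667 -2.638
endloop
endfacet
facet normal -0.580 -0.017 0.815
outer loop
vertex -1.865 -3.696 -1.195
vertex -1.78 -1.153 -1.082
vertex -2.839 -2.154 -1.856
endloop
endfacet
facet normal 0.502 -0.795 0.341
outer loop
vertex -0.806 -2.695 -0.422
vertex -1.865 -3.696 -1.195
vertex 0.219 -2.666 -1.864
endloop
endfacet
facet normal -0.579 -0.017 0.815
outer loop
vertex -0.806 -2.695 -0.422
vertex -1.78 -1.153 -1.082
vertex -1.865 -3.696 -1.195
endloop
endfacet
facet normal -0.502 0.795 -0.341
outer loop
vertex -2.839 -2.154 -1.856
vertex -1.78 -1.153 -1.082
vertex -1.814 -2.125 -3.298
endloop
endfacet
facet normal 0.579 0.017 -0.815
outer loop
vertex -0.755 -1.124 -2.525
vertex 0.219 -2.666 -1.864
vertex -1.814 -2.125 -3.298
endloop
endfacet
facet normal -0.502 0.795 -0.341
outer loop
vertex -1.814 -2.125 -3.298
vertex -1.78 -1.153 -1.082
vertex -0.755 -1.124 -2.525
endloop
endfacet
facet normal 0.642 0.607 0.469
outer loop
vertex -0.755 -1.124 -2.525
vertex -0.806 -2.695 -0.422
vertex 0.219 -2.666 -1.864
endloop
endfacet
facet normal 0.642 0.606 0.469
outer loop
vertex -1.78 -1.153 -1.082
vertex -0.806 -2.695 -0.422
vertex -0.755 -1.124 -2.525
endloop
endfacet

endsolid


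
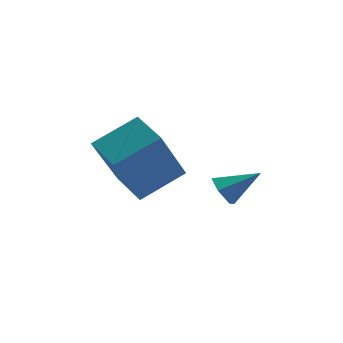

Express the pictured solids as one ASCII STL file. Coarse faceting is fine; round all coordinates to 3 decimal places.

solid 
facet normal -0.829 -0.150 -0.539
outer loop
vertex 2.301 -1.071 0.989
vertex 1.993 -1.049 1.456
vertex 2.096 -0.581 1.168
endloop
endfacet
facet normal 0.704 0.484 -0.520
outer loop
vertex 2.301 -1.071 0.989
vertex 2.096 -0.581 1.168
vertex 2.987 -0.871 2.104
endloop
endfacet
facet normal -0.830 -0.149 -0.538
outer loop
vertex 2.096 -0.581 1.168
vertex 1.993 -1.049 1.456
vertex 1.789 -0.559 1.635
endloop
endfacet
facet normal 0.216 0.972 0.096
outer loop
vertex 2.096 -0.581 1.168
vertex 1.789 -0.559 1.635
vertex 2.987 -0.871 2.104
endloop
endfacet
facet normal -0.829 -0.148 -0.539
outer loop
vertex 1.789 -0.559 1.635
vertex 1.993 -1.049 1.456
vertex 1.685 -1.028 1.924
endloop
endfacet
facet normal -0.179 0.545 0.819
outer loop
vertex 1.789 -0.559 1.635
vertex 1.685 -1.028 1.924
vertex 2.987 -0.871 2.104
endloop
endfacet
facet normal -0.829 -0.148 -0.539
outer loop
vertex 1.685 -1.028 1.924
vertex 1.993 -1.049 1.456
vertex 1.889 -1.518 1.745
endloop
endfacet
facet normal -0.083 -0.372 0.924
outer loop
vertex 1.685 -1.028 1.924
vertex 1.889 -1.518 1.745
vertex 2.987 -0.871 2.104
endloop
endfacet
facet normal -0.829 -0.149 -0.540
outer loop
vertex 1.889 -1.518 1.745
vertex 1.993 -1.049 1.456
vertex 2.197 -1.539 1.278
endloop
endfacet
facet normal 0.407 -0.860 0.307
outer loop
vertex 1.889 -1.518 1.745
vertex 2.197 -1.539 1.278
vertex 2.987 -0.871 2.104
endloop
endfacet
facet normal -0.829 -0.149 -0.540
outer loop
vertex 2.197 -1.539 1.278
vertex 1.993 -1.049 1.456
vertex 2.301 -1.071 0.989
endloop
endfacet
facet normal 0.800 -0.434 -0.414
outer loop
vertex 2.197 -1.539 1.278
vertex 2.301 -1.071 0.989
vertex 2.987 -0.871 2.104
endloop
endfacet
facet normal -0.765 -0.448 -0.463
outer loop
vertex -0.71 -2.796 3.309
vertex -1.422 -1.82 3.54
vertex -0.133 -1.956 1.541
endloop
endfacet
facet normal 0.578 -0.794 -0.188
outer loop
vertex 1.022 -1.28 2.24
vertex -0.71 -2.796 3.309
vertex -0.133 -1.956 1.541
endloop
endfacet
facet normal -0.765 -0.448 -0.463
outer loop
vertex -0.133 -1.956 1.541
vertex -1.422 -1.82 3.54
vertex -0.845 -0.98 1.773
endloop
endfacet
facet normal 0.283 0.412 -0.866
outer loop
vertex -0.845 -0.98 1.773
vertex 1.022 -1.28 2.24
vertex -0.133 -1.956 1.541
endloop
endfacet
facet normal -0.283 -0.412 0.866
outer loop
vertex -0.71 -2.796 3.309
vertex -0.267 -1.144 4.239
vertex -1.422 -1.82 3.54
endloop
endfacet
facet normal 0.578 -0.794 -0.188
outer loop
vertex 0.445 -2.12 4.007
vertex -0.71 -2.796 3.309
vertex 1.022 -1.28 2.24
endloop
endfacet
facet normal -0.282 -0.412 0.866
outer loop
vertex 0.445 -2.12 4.007
vertex -0.267 -1.144 4.239
vertex -0.71 -2.796 3.309
endloop
endfacet
facet normal -0.579 0.794 0.188
outer loop
vertex -1.422 -1.82 3.54
vertex -0.267 -1.144 4.239
vertex -0.845 -0.98 1.773
endloop
endfacet
facet normal 0.283 0.411 -0.866
outer loop
vertex 0.31 -0.304 2.471
vertex 1.022 -1.28 2.24
vertex -0.845 -0.98 1.773
endloop
endfacet
facet normal -0.578 0.794 0.188
outer loop
vertex -0.845 -0.98 1.773
vertex -0.267 -1.144 4.239
vertex 0.31 -0.304 2.471
endloop
endfacet
facet normal 0.765 0.448 0.463
outer loop
vertex 0.31 -0.304 2.471
vertex 0.445 -2.12 4.007
vertex 1.022 -1.28 2.24
endloop
endfacet
facet normal 0.765 0.448 0.463
outer loop
vertex -0.267 -1.144 4.239
vertex 0.445 -2.12 4.007
vertex 0.31 -0.304 2.471
endloop
endfacet

endsolid


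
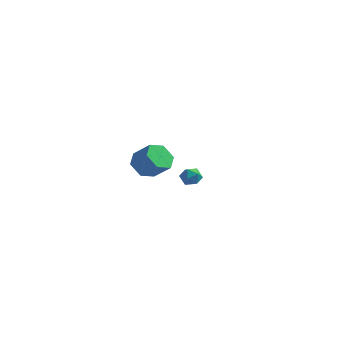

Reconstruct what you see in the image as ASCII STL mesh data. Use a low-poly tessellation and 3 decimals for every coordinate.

solid 
facet normal -0.762 0.077 -0.643
outer loop
vertex -1.587 -3.338 1.451
vertex -2.155 -3.36 2.122
vertex -1.838 -2.589 1.839
endloop
endfacet
facet normal 0.581 0.519 -0.627
outer loop
vertex -1.587 -3.338 1.451
vertex -1.838 -2.589 1.839
vertex -0.596 -3.439 2.286
endloop
endfacet
facet normal 0.581 0.519 -0.627
outer loop
vertex -0.596 -3.439 2.286
vertex -1.838 -2.589 1.839
vertex -0.847 -2.69 2.674
endloop
endfacet
facet normal 0.762 -0.078 0.643
outer loop
vertex -0.596 -3.439 2.286
vertex -0.847 -2.69 2.674
vertex -1.165 -3.46 2.958
endloop
endfacet
facet normal -0.762 0.077 -0.643
outer loop
vertex -1.838 -2.589 1.839
vertex -2.155 -3.36 2.122
vertex -2.406 -2.61 2.51
endloop
endfacet
facet normal 0.044 0.997 0.068
outer loop
vertex -1.838 -2.589 1.839
vertex -2.406 -2.61 2.51
vertex -0.847 -2.69 2.674
endloop
endfacet
facet normal 0.044 0.997 0.068
outer loop
vertex -0.847 -2.69 2.674
vertex -2.406 -2.61 2.51
vertex -1.415 -2.711 3.346
endloop
endfacet
facet normal 0.763 -0.078 0.642
outer loop
vertex -0.847 -2.69 2.674
vertex -1.415 -2.711 3.346
vertex -1.165 -3.46 2.958
endloop
endfacet
facet normal -0.762 0.078 -0.643
outer loop
vertex -2.406 -2.61 2.51
vertex -2.155 -3.36 2.122
vertex -2.724 -3.381 2.794
endloop
endfacet
facet normal -0.538 0.478 0.695
outer loop
vertex -2.406 -2.61 2.51
vertex -2.724 -3.381 2.794
vertex -1.415 -2.711 3.346
endloop
endfacet
facet normal -0.537 0.477 0.695
outer loop
vertex -1.415 -2.711 3.346
vertex -2.724 -3.381 2.794
vertex -1.733 -3.482 3.629
endloop
endfacet
facet normal 0.762 -0.078 0.643
outer loop
vertex -1.415 -2.711 3.346
vertex -1.733 -3.482 3.629
vertex -1.165 -3.46 2.958
endloop
endfacet
facet normal -0.762 0.078 -0.643
outer loop
vertex -2.724 -3.381 2.794
vertex -2.155 -3.36 2.122
vertex -2.473 -4.13 2.406
endloop
endfacet
facet normal -0.581 -0.519 0.627
outer loop
vertex -2.724 -3.381 2.794
vertex -2.473 -4.13 2.406
vertex -1.733 -3.482 3.629
endloop
endfacet
facet normal -0.581 -0.519 0.627
outer loop
vertex -1.733 -3.482 3.629
vertex -2.473 -4.13 2.406
vertex -1.482 -4.231 3.241
endloop
endfacet
facet normal 0.762 -0.077 0.643
outer loop
vertex -1.733 -3.482 3.629
vertex -1.482 -4.231 3.241
vertex -1.165 -3.46 2.958
endloop
endfacet
facet normal -0.763 0.078 -0.642
outer loop
vertex -2.473 -4.13 2.406
vertex -2.155 -3.36 2.122
vertex -1.905 -4.109 1.734
endloop
endfacet
facet normal -0.044 -0.997 -0.068
outer loop
vertex -2.473 -4.13 2.406
vertex -1.905 -4.109 1.734
vertex -1.482 -4.231 3.241
endloop
endfacet
facet normal -0.044 -0.997 -0.068
outer loop
vertex -1.482 -4.231 3.241
vertex -1.905 -4.109 1.734
vertex -0.914 -4.21 2.57
endloop
endfacet
facet normal 0.762 -0.077 0.643
outer loop
vertex -1.482 -4.231 3.241
vertex -0.914 -4.21 2.57
vertex -1.165 -3.46 2.958
endloop
endfacet
facet normal -0.762 0.078 -0.643
outer loop
vertex -1.905 -4.109 1.734
vertex -2.155 -3.36 2.122
vertex -1.587 -3.338 1.451
endloop
endfacet
facet normal 0.538 -0.477 -0.695
outer loop
vertex -1.905 -4.109 1.734
vertex -1.587 -3.338 1.451
vertex -0.914 -4.21 2.57
endloop
endfacet
facet normal 0.537 -0.478 -0.695
outer loop
vertex -0.914 -4.21 2.57
vertex -1.587 -3.338 1.451
vertex -0.596 -3.439 2.286
endloop
endfacet
facet normal 0.762 -0.078 0.643
outer loop
vertex -0.914 -4.21 2.57
vertex -0.596 -3.439 2.286
vertex -1.165 -3.46 2.958
endloop
endfacet
facet normal -0.729 -0.211 0.652
outer loop
vertex -3.841 3.938 -1.346
vertex -3.847 3.3 -1.559
vertex -3.445 3.481 -1.051
endloop
endfacet
facet normal -0.310 0.312 0.898
outer loop
vertex -3.841 3.938 -1.346
vertex -3.445 3.481 -1.051
vertex -3.208 4.097 -1.183
endloop
endfacet
facet normal -0.322 0.846 0.425
outer loop
vertex -3.841 3.938 -1.346
vertex -3.208 4.097 -1.183
vertex -3.463 4.296 -1.773
endloop
endfacet
facet normal -0.748 0.653 -0.115
outer loop
vertex -3.841 3.938 -1.346
vertex -3.463 4.296 -1.773
vertex -3.858 3.803 -2.005
endloop
endfacet
facet normal -1.000 0.001 0.026
outer loop
vertex -3.841 3.938 -1.346
vertex -3.858 3.803 -2.005
vertex -3.847 3.3 -1.559
endloop
endfacet
facet normal 0.357 0.062 0.932
outer loop
vertex -3.208 4.097 -1.183
vertex -3.445 3.481 -1.051
vertex -2.822 3.557 -1.295
endloop
endfacet
facet normal -0.320 -0.783 0.533
outer loop
vertex -3.445 3.481 -1.051
vertex -3.847 3.3 -1.559
vertex -3.217 3.064 -1.527
endloop
endfacet
facet normal -0.758 -0.442 -0.480
outer loop
vertex -3.847 3.3 -1.559
vertex -3.858 3.803 -2.005
vertex -3.472 3.263 -2.117
endloop
endfacet
facet normal -0.352 0.614 -0.706
outer loop
vertex -3.858 3.803 -2.005
vertex -3.463 4.296 -1.773
vertex -3.235 3.879 -2.249
endloop
endfacet
facet normal 0.339 0.926 0.166
outer loop
vertex -3.463 4.296 -1.773
vertex -3.208 4.097 -1.183
vertex -2.833 4.06 -1.741
endloop
endfacet
facet normal 0.748 -0.653 0.115
outer loop
vertex -2.839 3.422 -1.954
vertex -2.822 3.557 -1.295
vertex -3.217 3.064 -1.527
endloop
endfacet
facet normal 0.322 -0.846 -0.425
outer loop
vertex -2.839 3.422 -1.954
vertex -3.217 3.064 -1.527
vertex -3.472 3.263 -2.117
endloop
endfacet
facet normal 0.310 -0.312 -0.898
outer loop
vertex -2.839 3.422 -1.954
vertex -3.472 3.263 -2.117
vertex -3.235 3.879 -2.249
endloop
endfacet
facet normal 0.729 0.211 -0.652
outer loop
vertex -2.839 3.422 -1.954
vertex -3.235 3.879 -2.249
vertex -2.833 4.06 -1.741
endloop
endfacet
facet normal 1.000 -0.001 -0.026
outer loop
vertex -2.839 3.422 -1.954
vertex -2.833 4.06 -1.741
vertex -2.822 3.557 -1.295
endloop
endfacet
facet normal 0.352 -0.614 0.706
outer loop
vertex -3.217 3.064 -1.527
vertex -2.822 3.557 -1.295
vertex -3.445 3.481 -1.051
endloop
endfacet
facet normal -0.339 -0.926 -0.166
outer loop
vertex -3.472 3.263 -2.117
vertex -3.217 3.064 -1.527
vertex -3.847 3.3 -1.559
endloop
endfacet
facet normal -0.357 -0.062 -0.932
outer loop
vertex -3.235 3.879 -2.249
vertex -3.472 3.263 -2.117
vertex -3.858 3.803 -2.005
endloop
endfacet
facet normal 0.320 0.783 -0.533
outer loop
vertex -2.833 4.06 -1.741
vertex -3.235 3.879 -2.249
vertex -3.463 4.296 -1.773
endloop
endfacet
facet normal 0.758 0.442 0.480
outer loop
vertex -2.822 3.557 -1.295
vertex -2.833 4.06 -1.741
vertex -3.208 4.097 -1.183
endloop
endfacet

endsolid


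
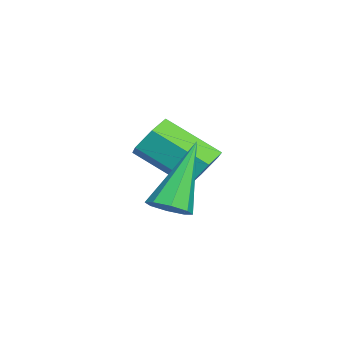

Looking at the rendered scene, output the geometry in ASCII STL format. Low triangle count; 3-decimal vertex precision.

solid 
facet normal 0.247 0.791 -0.560
outer loop
vertex -3.14 0.797 3.522
vertex -3.636 0.719 3.193
vertex -3.651 1.069 3.681
endloop
endfacet
facet normal 0.463 0.411 0.785
outer loop
vertex -3.14 0.797 3.522
vertex -3.651 1.069 3.681
vertex -3.508 -0.382 4.356
endloop
endfacet
facet normal 0.462 0.411 0.786
outer loop
vertex -3.508 -0.382 4.356
vertex -3.651 1.069 3.681
vertex -4.019 -0.11 4.514
endloop
endfacet
facet normal -0.248 -0.791 0.559
outer loop
vertex -3.508 -0.382 4.356
vertex -4.019 -0.11 4.514
vertex -4.004 -0.459 4.027
endloop
endfacet
facet normal 0.247 0.791 -0.560
outer loop
vertex -3.651 1.069 3.681
vertex -3.636 0.719 3.193
vertex -4.146 0.991 3.352
endloop
endfacet
facet normal -0.507 0.597 0.621
outer loop
vertex -3.651 1.069 3.681
vertex -4.146 0.991 3.352
vertex -4.019 -0.11 4.514
endloop
endfacet
facet normal -0.504 0.599 0.622
outer loop
vertex -4.019 -0.11 4.514
vertex -4.146 0.991 3.352
vertex -4.515 -0.187 4.186
endloop
endfacet
facet normal -0.247 -0.791 0.559
outer loop
vertex -4.019 -0.11 4.514
vertex -4.515 -0.187 4.186
vertex -4.004 -0.459 4.027
endloop
endfacet
facet normal 0.248 0.791 -0.559
outer loop
vertex -4.146 0.991 3.352
vertex -3.636 0.719 3.193
vertex -4.132 0.642 2.864
endloop
endfacet
facet normal -0.969 0.188 -0.162
outer loop
vertex -4.146 0.991 3.352
vertex -4.132 0.642 2.864
vertex -4.515 -0.187 4.186
endloop
endfacet
facet normal -0.969 0.187 -0.164
outer loop
vertex -4.515 -0.187 4.186
vertex -4.132 0.642 2.864
vertex -4.5 -0.537 3.698
endloop
endfacet
facet normal -0.247 -0.791 0.560
outer loop
vertex -4.515 -0.187 4.186
vertex -4.5 -0.537 3.698
vertex -4.004 -0.459 4.027
endloop
endfacet
facet normal 0.248 0.791 -0.559
outer loop
vertex -4.132 0.642 2.864
vertex -3.636 0.719 3.193
vertex -3.621 0.37 2.706
endloop
endfacet
facet normal -0.462 -0.412 -0.786
outer loop
vertex -4.132 0.642 2.864
vertex -3.621 0.37 2.706
vertex -4.5 -0.537 3.698
endloop
endfacet
facet normal -0.463 -0.411 -0.786
outer loop
vertex -4.5 -0.537 3.698
vertex -3.621 0.37 2.706
vertex -3.989 -0.809 3.539
endloop
endfacet
facet normal -0.247 -0.791 0.560
outer loop
vertex -4.5 -0.537 3.698
vertex -3.989 -0.809 3.539
vertex -4.004 -0.459 4.027
endloop
endfacet
facet normal 0.247 0.791 -0.559
outer loop
vertex -3.621 0.37 2.706
vertex -3.636 0.719 3.193
vertex -3.125 0.447 3.034
endloop
endfacet
facet normal 0.505 -0.598 -0.623
outer loop
vertex -3.621 0.37 2.706
vertex -3.125 0.447 3.034
vertex -3.989 -0.809 3.539
endloop
endfacet
facet normal 0.507 -0.598 -0.621
outer loop
vertex -3.989 -0.809 3.539
vertex -3.125 0.447 3.034
vertex -3.494 -0.731 3.868
endloop
endfacet
facet normal -0.247 -0.791 0.560
outer loop
vertex -3.989 -0.809 3.539
vertex -3.494 -0.731 3.868
vertex -4.004 -0.459 4.027
endloop
endfacet
facet normal 0.247 0.791 -0.560
outer loop
vertex -3.125 0.447 3.034
vertex -3.636 0.719 3.193
vertex -3.14 0.797 3.522
endloop
endfacet
facet normal 0.969 -0.187 0.164
outer loop
vertex -3.125 0.447 3.034
vertex -3.14 0.797 3.522
vertex -3.494 -0.731 3.868
endloop
endfacet
facet normal 0.969 -0.188 0.162
outer loop
vertex -3.494 -0.731 3.868
vertex -3.14 0.797 3.522
vertex -3.508 -0.382 4.356
endloop
endfacet
facet normal -0.248 -0.791 0.559
outer loop
vertex -3.494 -0.731 3.868
vertex -3.508 -0.382 4.356
vertex -4.004 -0.459 4.027
endloop
endfacet
facet normal 0.502 -0.294 -0.813
outer loop
vertex -1.247 -0.292 3.214
vertex -1.529 0.009 2.931
vertex -1.098 0.059 3.179
endloop
endfacet
facet normal 0.628 -0.191 0.755
outer loop
vertex -1.247 -0.292 3.214
vertex -1.098 0.059 3.179
vertex -2.451 0.551 4.429
endloop
endfacet
facet normal 0.502 -0.295 -0.813
outer loop
vertex -1.098 0.059 3.179
vertex -1.529 0.009 2.931
vertex -1.201 0.38 2.999
endloop
endfacet
facet normal 0.676 0.513 0.529
outer loop
vertex -1.098 0.059 3.179
vertex -1.201 0.38 2.999
vertex -2.451 0.551 4.429
endloop
endfacet
facet normal 0.501 -0.294 -0.814
outer loop
vertex -1.201 0.38 2.999
vertex -1.529 0.009 2.931
vertex -1.497 0.484 2.779
endloop
endfacet
facet normal 0.256 0.960 0.109
outer loop
vertex -1.201 0.38 2.999
vertex -1.497 0.484 2.779
vertex -2.451 0.551 4.429
endloop
endfacet
facet normal 0.501 -0.294 -0.814
outer loop
vertex -1.497 0.484 2.779
vertex -1.529 0.009 2.931
vertex -1.811 0.309 2.649
endloop
endfacet
facet normal -0.386 0.885 -0.259
outer loop
vertex -1.497 0.484 2.779
vertex -1.811 0.309 2.649
vertex -2.451 0.551 4.429
endloop
endfacet
facet normal 0.500 -0.296 -0.814
outer loop
vertex -1.811 0.309 2.649
vertex -1.529 0.009 2.931
vertex -1.961 -0.041 2.684
endloop
endfacet
facet normal -0.870 0.337 -0.359
outer loop
vertex -1.811 0.309 2.649
vertex -1.961 -0.041 2.684
vertex -2.451 0.551 4.429
endloop
endfacet
facet normal 0.500 -0.294 -0.815
outer loop
vertex -1.961 -0.041 2.684
vertex -1.529 0.009 2.931
vertex -1.857 -0.363 2.864
endloop
endfacet
facet normal -0.919 -0.371 -0.132
outer loop
vertex -1.961 -0.041 2.684
vertex -1.857 -0.363 2.864
vertex -2.451 0.551 4.429
endloop
endfacet
facet normal 0.502 -0.296 -0.813
outer loop
vertex -1.857 -0.363 2.864
vertex -1.529 0.009 2.931
vertex -1.562 -0.467 3.084
endloop
endfacet
facet normal -0.501 -0.816 0.286
outer loop
vertex -1.857 -0.363 2.864
vertex -1.562 -0.467 3.084
vertex -2.451 0.551 4.429
endloop
endfacet
facet normal 0.500 -0.296 -0.814
outer loop
vertex -1.562 -0.467 3.084
vertex -1.529 0.009 2.931
vertex -1.247 -0.292 3.214
endloop
endfacet
facet normal 0.142 -0.742 0.655
outer loop
vertex -1.562 -0.467 3.084
vertex -1.247 -0.292 3.214
vertex -2.451 0.551 4.429
endloop
endfacet

endsolid


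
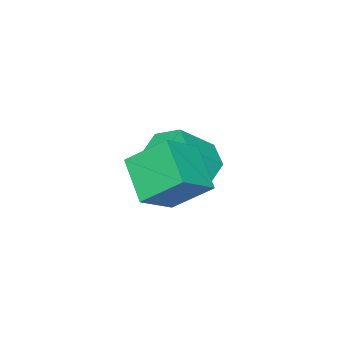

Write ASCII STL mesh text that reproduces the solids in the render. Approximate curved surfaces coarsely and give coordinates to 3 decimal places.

solid 
facet normal -0.689 0.305 -0.657
outer loop
vertex -3.856 -1.585 -1.591
vertex -4.404 -1.493 -0.974
vertex -3.914 -0.859 -1.193
endloop
endfacet
facet normal 0.722 0.376 -0.581
outer loop
vertex -3.856 -1.585 -1.591
vertex -3.914 -0.859 -1.193
vertex -2.968 -1.979 -0.742
endloop
endfacet
facet normal 0.722 0.376 -0.580
outer loop
vertex -2.968 -1.979 -0.742
vertex -3.914 -0.859 -1.193
vertex -3.026 -1.254 -0.344
endloop
endfacet
facet normal 0.688 -0.306 0.658
outer loop
vertex -2.968 -1.979 -0.742
vertex -3.026 -1.254 -0.344
vertex -3.516 -1.887 -0.126
endloop
endfacet
facet normal -0.689 0.305 -0.657
outer loop
vertex -3.914 -0.859 -1.193
vertex -4.404 -1.493 -0.974
vertex -4.462 -0.767 -0.576
endloop
endfacet
facet normal 0.300 0.946 0.126
outer loop
vertex -3.914 -0.859 -1.193
vertex -4.462 -0.767 -0.576
vertex -3.026 -1.254 -0.344
endloop
endfacet
facet normal 0.301 0.946 0.124
outer loop
vertex -3.026 -1.254 -0.344
vertex -4.462 -0.767 -0.576
vertex -3.574 -1.161 0.273
endloop
endfacet
facet normal 0.688 -0.306 0.658
outer loop
vertex -3.026 -1.254 -0.344
vertex -3.574 -1.161 0.273
vertex -3.516 -1.887 -0.126
endloop
endfacet
facet normal -0.688 0.306 -0.658
outer loop
vertex -4.462 -0.767 -0.576
vertex -4.404 -1.493 -0.974
vertex -4.952 -1.401 -0.358
endloop
endfacet
facet normal -0.422 0.569 0.706
outer loop
vertex -4.462 -0.767 -0.576
vertex -4.952 -1.401 -0.358
vertex -3.574 -1.161 0.273
endloop
endfacet
facet normal -0.422 0.569 0.706
outer loop
vertex -3.574 -1.161 0.273
vertex -4.952 -1.401 -0.358
vertex -4.064 -1.795 0.491
endloop
endfacet
facet normal 0.689 -0.306 0.657
outer loop
vertex -3.574 -1.161 0.273
vertex -4.064 -1.795 0.491
vertex -3.516 -1.887 -0.126
endloop
endfacet
facet normal -0.688 0.306 -0.658
outer loop
vertex -4.952 -1.401 -0.358
vertex -4.404 -1.493 -0.974
vertex -4.894 -2.126 -0.756
endloop
endfacet
facet normal -0.722 -0.376 0.580
outer loop
vertex -4.952 -1.401 -0.358
vertex -4.894 -2.126 -0.756
vertex -4.064 -1.795 0.491
endloop
endfacet
facet normal -0.722 -0.376 0.581
outer loop
vertex -4.064 -1.795 0.491
vertex -4.894 -2.126 -0.756
vertex -4.006 -2.521 0.093
endloop
endfacet
facet normal 0.689 -0.305 0.657
outer loop
vertex -4.064 -1.795 0.491
vertex -4.006 -2.521 0.093
vertex -3.516 -1.887 -0.126
endloop
endfacet
facet normal -0.688 0.306 -0.658
outer loop
vertex -4.894 -2.126 -0.756
vertex -4.404 -1.493 -0.974
vertex -4.346 -2.219 -1.373
endloop
endfacet
facet normal -0.301 -0.945 -0.125
outer loop
vertex -4.894 -2.126 -0.756
vertex -4.346 -2.219 -1.373
vertex -4.006 -2.521 0.093
endloop
endfacet
facet normal -0.300 -0.946 -0.125
outer loop
vertex -4.006 -2.521 0.093
vertex -4.346 -2.219 -1.373
vertex -3.458 -2.613 -0.524
endloop
endfacet
facet normal 0.689 -0.305 0.657
outer loop
vertex -4.006 -2.521 0.093
vertex -3.458 -2.613 -0.524
vertex -3.516 -1.887 -0.126
endloop
endfacet
facet normal -0.689 0.306 -0.657
outer loop
vertex -4.346 -2.219 -1.373
vertex -4.404 -1.493 -0.974
vertex -3.856 -1.585 -1.591
endloop
endfacet
facet normal 0.422 -0.569 -0.706
outer loop
vertex -4.346 -2.219 -1.373
vertex -3.856 -1.585 -1.591
vertex -3.458 -2.613 -0.524
endloop
endfacet
facet normal 0.422 -0.569 -0.706
outer loop
vertex -3.458 -2.613 -0.524
vertex -3.856 -1.585 -1.591
vertex -2.968 -1.979 -0.742
endloop
endfacet
facet normal 0.688 -0.306 0.658
outer loop
vertex -3.458 -2.613 -0.524
vertex -2.968 -1.979 -0.742
vertex -3.516 -1.887 -0.126
endloop
endfacet
facet normal -0.824 0.115 -0.555
outer loop
vertex -2.594 -1.406 0.085
vertex -3.019 -0.481 0.908
vertex -1.963 -0.456 -0.656
endloop
endfacet
facet normal 0.325 -0.706 -0.629
outer loop
vertex -0.941 -0.599 0.032
vertex -2.594 -1.406 0.085
vertex -1.963 -0.456 -0.656
endloop
endfacet
facet normal -0.824 0.115 -0.555
outer loop
vertex -1.963 -0.456 -0.656
vertex -3.019 -0.481 0.908
vertex -2.388 0.469 0.168
endloop
endfacet
facet normal 0.464 0.698 -0.545
outer loop
vertex -2.388 0.469 0.168
vertex -0.941 -0.599 0.032
vertex -1.963 -0.456 -0.656
endloop
endfacet
facet normal -0.464 -0.698 0.545
outer loop
vertex -2.594 -1.406 0.085
vertex -1.997 -0.624 1.596
vertex -3.019 -0.481 0.908
endloop
endfacet
facet normal 0.324 -0.706 -0.630
outer loop
vertex -1.572 -1.549 0.772
vertex -2.594 -1.406 0.085
vertex -0.941 -0.599 0.032
endloop
endfacet
facet normal -0.464 -0.699 0.545
outer loop
vertex -1.572 -1.549 0.772
vertex -1.997 -0.624 1.596
vertex -2.594 -1.406 0.085
endloop
endfacet
facet normal -0.325 0.706 0.629
outer loop
vertex -3.019 -0.481 0.908
vertex -1.997 -0.624 1.596
vertex -2.388 0.469 0.168
endloop
endfacet
facet normal 0.464 0.698 -0.545
outer loop
vertex -1.366 0.326 0.855
vertex -0.941 -0.599 0.032
vertex -2.388 0.469 0.168
endloop
endfacet
facet normal -0.324 0.706 0.629
outer loop
vertex -2.388 0.469 0.168
vertex -1.997 -0.624 1.596
vertex -1.366 0.326 0.855
endloop
endfacet
facet normal 0.824 -0.115 0.555
outer loop
vertex -1.366 0.326 0.855
vertex -1.572 -1.549 0.772
vertex -0.941 -0.599 0.032
endloop
endfacet
facet normal 0.824 -0.115 0.554
outer loop
vertex -1.997 -0.624 1.596
vertex -1.572 -1.549 0.772
vertex -1.366 0.326 0.855
endloop
endfacet

endsolid


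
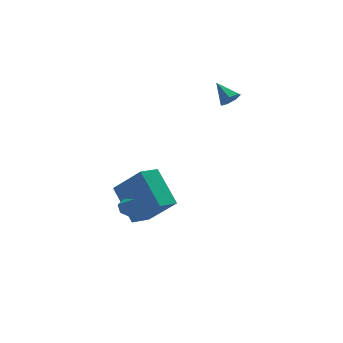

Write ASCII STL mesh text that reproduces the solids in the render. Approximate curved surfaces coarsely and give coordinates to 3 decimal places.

solid 
facet normal 0.151 -0.850 -0.504
outer loop
vertex 3.593 2.841 2.72
vertex 3.166 2.611 2.98
vertex 3.169 2.892 2.507
endloop
endfacet
facet normal 0.338 0.810 -0.480
outer loop
vertex 3.593 2.841 2.72
vertex 3.169 2.892 2.507
vertex 2.994 3.589 3.56
endloop
endfacet
facet normal 0.150 -0.850 -0.504
outer loop
vertex 3.169 2.892 2.507
vertex 3.166 2.611 2.98
vertex 2.743 2.732 2.65
endloop
endfacet
facet normal -0.449 0.709 -0.544
outer loop
vertex 3.169 2.892 2.507
vertex 2.743 2.732 2.65
vertex 2.994 3.589 3.56
endloop
endfacet
facet normal 0.150 -0.850 -0.504
outer loop
vertex 2.743 2.732 2.65
vertex 3.166 2.611 2.98
vertex 2.635 2.481 3.041
endloop
endfacet
facet normal -0.943 0.329 -0.049
outer loop
vertex 2.743 2.732 2.65
vertex 2.635 2.481 3.041
vertex 2.994 3.589 3.56
endloop
endfacet
facet normal 0.150 -0.850 -0.504
outer loop
vertex 2.635 2.481 3.041
vertex 3.166 2.611 2.98
vertex 2.927 2.328 3.386
endloop
endfacet
facet normal -0.773 -0.046 0.633
outer loop
vertex 2.635 2.481 3.041
vertex 2.927 2.328 3.386
vertex 2.994 3.589 3.56
endloop
endfacet
facet normal 0.150 -0.850 -0.505
outer loop
vertex 2.927 2.328 3.386
vertex 3.166 2.611 2.98
vertex 3.399 2.388 3.425
endloop
endfacet
facet normal -0.065 -0.133 0.989
outer loop
vertex 2.927 2.328 3.386
vertex 3.399 2.388 3.425
vertex 2.994 3.589 3.56
endloop
endfacet
facet normal 0.149 -0.851 -0.504
outer loop
vertex 3.399 2.388 3.425
vertex 3.166 2.611 2.98
vertex 3.696 2.616 3.128
endloop
endfacet
facet normal 0.647 0.134 0.750
outer loop
vertex 3.399 2.388 3.425
vertex 3.696 2.616 3.128
vertex 2.994 3.589 3.56
endloop
endfacet
facet normal 0.149 -0.849 -0.506
outer loop
vertex 3.696 2.616 3.128
vertex 3.166 2.611 2.98
vertex 3.593 2.841 2.72
endloop
endfacet
facet normal 0.827 0.554 0.097
outer loop
vertex 3.696 2.616 3.128
vertex 3.593 2.841 2.72
vertex 2.994 3.589 3.56
endloop
endfacet
facet normal 0.010 0.477 -0.879
outer loop
vertex -2.705 0.136 -0.271
vertex -3.215 0.228 -0.227
vertex -2.817 0.52 -0.064
endloop
endfacet
facet normal 0.879 -0.001 0.477
outer loop
vertex -2.705 0.136 -0.271
vertex -2.817 0.52 -0.064
vertex -3.225 -0.268 0.687
endloop
endfacet
facet normal 0.011 0.476 -0.880
outer loop
vertex -2.817 0.52 -0.064
vertex -3.215 0.228 -0.227
vertex -3.229 0.685 0.02
endloop
endfacet
facet normal 0.369 0.534 0.761
outer loop
vertex -2.817 0.52 -0.064
vertex -3.229 0.685 0.02
vertex -3.225 -0.268 0.687
endloop
endfacet
facet normal 0.010 0.476 -0.880
outer loop
vertex -3.229 0.685 0.02
vertex -3.215 0.228 -0.227
vertex -3.63 0.505 -0.082
endloop
endfacet
facet normal -0.422 0.519 0.744
outer loop
vertex -3.229 0.685 0.02
vertex -3.63 0.505 -0.082
vertex -3.225 -0.268 0.687
endloop
endfacet
facet normal 0.010 0.476 -0.879
outer loop
vertex -3.63 0.505 -0.082
vertex -3.215 0.228 -0.227
vertex -3.718 0.117 -0.293
endloop
endfacet
facet normal -0.898 -0.035 0.438
outer loop
vertex -3.63 0.505 -0.082
vertex -3.718 0.117 -0.293
vertex -3.225 -0.268 0.687
endloop
endfacet
facet normal 0.010 0.477 -0.879
outer loop
vertex -3.718 0.117 -0.293
vertex -3.215 0.228 -0.227
vertex -3.428 -0.188 -0.455
endloop
endfacet
facet normal -0.702 -0.708 0.075
outer loop
vertex -3.718 0.117 -0.293
vertex -3.428 -0.188 -0.455
vertex -3.225 -0.268 0.687
endloop
endfacet
facet normal 0.011 0.476 -0.879
outer loop
vertex -3.428 -0.188 -0.455
vertex -3.215 0.228 -0.227
vertex -2.977 -0.18 -0.445
endloop
endfacet
facet normal 0.019 -0.997 -0.073
outer loop
vertex -3.428 -0.188 -0.455
vertex -2.977 -0.18 -0.445
vertex -3.225 -0.268 0.687
endloop
endfacet
facet normal 0.010 0.476 -0.880
outer loop
vertex -2.977 -0.18 -0.445
vertex -3.215 0.228 -0.227
vertex -2.705 0.136 -0.271
endloop
endfacet
facet normal 0.724 -0.682 0.106
outer loop
vertex -2.977 -0.18 -0.445
vertex -2.705 0.136 -0.271
vertex -3.225 -0.268 0.687
endloop
endfacet
facet normal -0.459 0.481 -0.747
outer loop
vertex -2.201 3.767 -1.891
vertex -1.188 4.063 -2.323
vertex -2.177 2.025 -3.027
endloop
endfacet
facet normal -0.888 -0.260 0.379
outer loop
vertex -1.272 1.077 -1.557
vertex -2.201 3.767 -1.891
vertex -2.177 2.025 -3.027
endloop
endfacet
facet normal -0.460 0.481 -0.746
outer loop
vertex -2.177 2.025 -3.027
vertex -1.188 4.063 -2.323
vertex -1.165 2.321 -3.46
endloop
endfacet
facet normal 0.011 -0.837 -0.547
outer loop
vertex -1.165 2.321 -3.46
vertex -1.272 1.077 -1.557
vertex -2.177 2.025 -3.027
endloop
endfacet
facet normal -0.011 0.837 0.547
outer loop
vertex -2.201 3.767 -1.891
vertex -0.283 3.115 -0.853
vertex -1.188 4.063 -2.323
endloop
endfacet
facet normal -0.888 -0.260 0.380
outer loop
vertex -1.295 2.819 -0.42
vertex -2.201 3.767 -1.891
vertex -1.272 1.077 -1.557
endloop
endfacet
facet normal -0.011 0.837 0.546
outer loop
vertex -1.295 2.819 -0.42
vertex -0.283 3.115 -0.853
vertex -2.201 3.767 -1.891
endloop
endfacet
facet normal 0.888 0.259 -0.379
outer loop
vertex -1.188 4.063 -2.323
vertex -0.283 3.115 -0.853
vertex -1.165 2.321 -3.46
endloop
endfacet
facet normal 0.012 -0.837 -0.547
outer loop
vertex -0.259 1.373 -1.989
vertex -1.272 1.077 -1.557
vertex -1.165 2.321 -3.46
endloop
endfacet
facet normal 0.888 0.260 -0.380
outer loop
vertex -1.165 2.321 -3.46
vertex -0.283 3.115 -0.853
vertex -0.259 1.373 -1.989
endloop
endfacet
facet normal 0.459 -0.481 0.747
outer loop
vertex -0.259 1.373 -1.989
vertex -1.295 2.819 -0.42
vertex -1.272 1.077 -1.557
endloop
endfacet
facet normal 0.460 -0.481 0.747
outer loop
vertex -0.283 3.115 -0.853
vertex -1.295 2.819 -0.42
vertex -0.259 1.373 -1.989
endloop
endfacet

endsolid


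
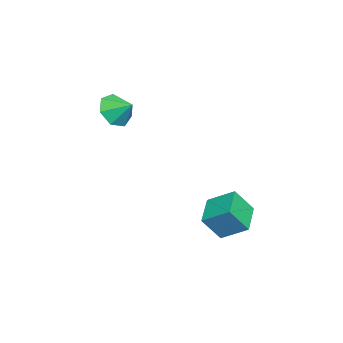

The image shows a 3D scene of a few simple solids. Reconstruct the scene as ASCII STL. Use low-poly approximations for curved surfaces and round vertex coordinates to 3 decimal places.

solid 
facet normal -0.326 -0.783 -0.530
outer loop
vertex -0.462 -2.392 2.704
vertex -1.354 -1.866 2.475
vertex -0.44 -1.883 1.938
endloop
endfacet
facet normal 0.941 0.269 0.206
outer loop
vertex -0.462 -2.392 2.704
vertex -0.44 -1.883 1.938
vertex -0.966 -0.934 3.105
endloop
endfacet
facet normal -0.326 -0.783 -0.530
outer loop
vertex -0.44 -1.883 1.938
vertex -1.354 -1.866 2.475
vertex -1.105 -1.361 1.576
endloop
endfacet
facet normal 0.679 0.689 -0.254
outer loop
vertex -0.44 -1.883 1.938
vertex -1.105 -1.361 1.576
vertex -0.966 -0.934 3.105
endloop
endfacet
facet normal -0.325 -0.783 -0.530
outer loop
vertex -1.105 -1.361 1.576
vertex -1.354 -1.866 2.475
vertex -1.958 -1.22 1.891
endloop
endfacet
facet normal 0.058 0.960 -0.273
outer loop
vertex -1.105 -1.361 1.576
vertex -1.958 -1.22 1.891
vertex -0.966 -0.934 3.105
endloop
endfacet
facet normal -0.325 -0.783 -0.530
outer loop
vertex -1.958 -1.22 1.891
vertex -1.354 -1.866 2.475
vertex -2.356 -1.565 2.645
endloop
endfacet
facet normal -0.452 0.877 0.163
outer loop
vertex -1.958 -1.22 1.891
vertex -2.356 -1.565 2.645
vertex -0.966 -0.934 3.105
endloop
endfacet
facet normal -0.325 -0.783 -0.530
outer loop
vertex -2.356 -1.565 2.645
vertex -1.354 -1.866 2.475
vertex -1.999 -2.137 3.271
endloop
endfacet
facet normal -0.469 0.503 0.726
outer loop
vertex -2.356 -1.565 2.645
vertex -1.999 -2.137 3.271
vertex -0.966 -0.934 3.105
endloop
endfacet
facet normal -0.325 -0.783 -0.530
outer loop
vertex -1.999 -2.137 3.271
vertex -1.354 -1.866 2.475
vertex -1.156 -2.505 3.297
endloop
endfacet
facet normal 0.021 0.119 0.993
outer loop
vertex -1.999 -2.137 3.271
vertex -1.156 -2.505 3.297
vertex -0.966 -0.934 3.105
endloop
endfacet
facet normal -0.326 -0.783 -0.530
outer loop
vertex -1.156 -2.505 3.297
vertex -1.354 -1.866 2.475
vertex -0.462 -2.392 2.704
endloop
endfacet
facet normal 0.648 0.015 0.761
outer loop
vertex -1.156 -2.505 3.297
vertex -0.462 -2.392 2.704
vertex -0.966 -0.934 3.105
endloop
endfacet
facet normal -0.958 -0.035 0.283
outer loop
vertex -0.796 2.714 -2.842
vertex -0.599 4.076 -2.006
vertex -1.206 3.56 -4.124
endloop
endfacet
facet normal -0.122 -0.846 -0.519
outer loop
vertex 0.519 3.624 -4.634
vertex -0.796 2.714 -2.842
vertex -1.206 3.56 -4.124
endloop
endfacet
facet normal -0.958 -0.035 0.283
outer loop
vertex -1.206 3.56 -4.124
vertex -0.599 4.076 -2.006
vertex -1.009 4.922 -3.288
endloop
endfacet
facet normal -0.258 0.532 -0.806
outer loop
vertex -1.009 4.922 -3.288
vertex 0.519 3.624 -4.634
vertex -1.206 3.56 -4.124
endloop
endfacet
facet normal 0.258 -0.532 0.806
outer loop
vertex -0.796 2.714 -2.842
vertex 1.126 4.14 -2.516
vertex -0.599 4.076 -2.006
endloop
endfacet
facet normal -0.122 -0.846 -0.519
outer loop
vertex 0.929 2.778 -3.352
vertex -0.796 2.714 -2.842
vertex 0.519 3.624 -4.634
endloop
endfacet
facet normal 0.258 -0.532 0.806
outer loop
vertex 0.929 2.778 -3.352
vertex 1.126 4.14 -2.516
vertex -0.796 2.714 -2.842
endloop
endfacet
facet normal 0.122 0.846 0.519
outer loop
vertex -0.599 4.076 -2.006
vertex 1.126 4.14 -2.516
vertex -1.009 4.922 -3.288
endloop
endfacet
facet normal -0.258 0.532 -0.806
outer loop
vertex 0.716 4.986 -3.798
vertex 0.519 3.624 -4.634
vertex -1.009 4.922 -3.288
endloop
endfacet
facet normal 0.122 0.846 0.519
outer loop
vertex -1.009 4.922 -3.288
vertex 1.126 4.14 -2.516
vertex 0.716 4.986 -3.798
endloop
endfacet
facet normal 0.958 0.035 -0.283
outer loop
vertex 0.716 4.986 -3.798
vertex 0.929 2.778 -3.352
vertex 0.519 3.624 -4.634
endloop
endfacet
facet normal 0.958 0.035 -0.283
outer loop
vertex 1.126 4.14 -2.516
vertex 0.929 2.778 -3.352
vertex 0.716 4.986 -3.798
endloop
endfacet

endsolid


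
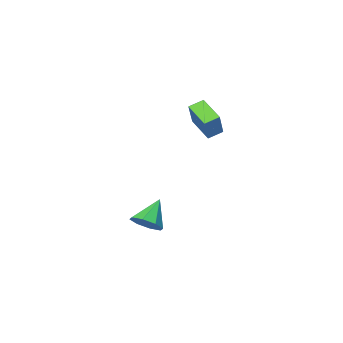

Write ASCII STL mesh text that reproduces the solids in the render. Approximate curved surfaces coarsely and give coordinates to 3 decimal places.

solid 
facet normal -0.384 -0.418 -0.823
outer loop
vertex -3.187 1.082 3.506
vertex -3.262 2.637 2.752
vertex -2.283 0.952 3.15
endloop
endfacet
facet normal 0.043 -0.899 0.436
outer loop
vertex -1.518 1.783 4.788
vertex -3.187 1.082 3.506
vertex -2.283 0.952 3.15
endloop
endfacet
facet normal -0.384 -0.418 -0.823
outer loop
vertex -2.283 0.952 3.15
vertex -3.262 2.637 2.752
vertex -2.358 2.507 2.396
endloop
endfacet
facet normal 0.922 -0.132 -0.364
outer loop
vertex -2.358 2.507 2.396
vertex -1.518 1.783 4.788
vertex -2.283 0.952 3.15
endloop
endfacet
facet normal -0.922 0.132 0.364
outer loop
vertex -3.187 1.082 3.506
vertex -2.497 3.468 4.39
vertex -3.262 2.637 2.752
endloop
endfacet
facet normal 0.043 -0.899 0.436
outer loop
vertex -2.422 1.913 5.144
vertex -3.187 1.082 3.506
vertex -1.518 1.783 4.788
endloop
endfacet
facet normal -0.922 0.132 0.364
outer loop
vertex -2.422 1.913 5.144
vertex -2.497 3.468 4.39
vertex -3.187 1.082 3.506
endloop
endfacet
facet normal -0.043 0.899 -0.436
outer loop
vertex -3.262 2.637 2.752
vertex -2.497 3.468 4.39
vertex -2.358 2.507 2.396
endloop
endfacet
facet normal 0.922 -0.132 -0.364
outer loop
vertex -1.593 3.338 4.034
vertex -1.518 1.783 4.788
vertex -2.358 2.507 2.396
endloop
endfacet
facet normal -0.043 0.899 -0.436
outer loop
vertex -2.358 2.507 2.396
vertex -2.497 3.468 4.39
vertex -1.593 3.338 4.034
endloop
endfacet
facet normal 0.384 0.418 0.823
outer loop
vertex -1.593 3.338 4.034
vertex -2.422 1.913 5.144
vertex -1.518 1.783 4.788
endloop
endfacet
facet normal 0.384 0.418 0.823
outer loop
vertex -2.497 3.468 4.39
vertex -2.422 1.913 5.144
vertex -1.593 3.338 4.034
endloop
endfacet
facet normal 0.648 0.331 -0.686
outer loop
vertex 2.332 2.116 -2.789
vertex 1.549 2.35 -3.416
vertex 2.07 2.851 -2.682
endloop
endfacet
facet normal 0.330 -0.020 0.944
outer loop
vertex 2.332 2.116 -2.789
vertex 2.07 2.851 -2.682
vertex 0.291 1.71 -2.084
endloop
endfacet
facet normal 0.649 0.330 -0.686
outer loop
vertex 2.07 2.851 -2.682
vertex 1.549 2.35 -3.416
vertex 1.503 3.294 -3.005
endloop
endfacet
facet normal -0.061 0.536 0.842
outer loop
vertex 2.07 2.851 -2.682
vertex 1.503 3.294 -3.005
vertex 0.291 1.71 -2.084
endloop
endfacet
facet normal 0.648 0.330 -0.686
outer loop
vertex 1.503 3.294 -3.005
vertex 1.549 2.35 -3.416
vertex 0.962 3.183 -3.569
endloop
endfacet
facet normal -0.584 0.693 0.423
outer loop
vertex 1.503 3.294 -3.005
vertex 0.962 3.183 -3.569
vertex 0.291 1.71 -2.084
endloop
endfacet
facet normal 0.648 0.330 -0.686
outer loop
vertex 0.962 3.183 -3.569
vertex 1.549 2.35 -3.416
vertex 0.766 2.585 -4.042
endloop
endfacet
facet normal -0.932 0.358 -0.066
outer loop
vertex 0.962 3.183 -3.569
vertex 0.766 2.585 -4.042
vertex 0.291 1.71 -2.084
endloop
endfacet
facet normal 0.648 0.330 -0.687
outer loop
vertex 0.766 2.585 -4.042
vertex 1.549 2.35 -3.416
vertex 1.027 1.849 -4.149
endloop
endfacet
facet normal -0.901 -0.270 -0.339
outer loop
vertex 0.766 2.585 -4.042
vertex 1.027 1.849 -4.149
vertex 0.291 1.71 -2.084
endloop
endfacet
facet normal 0.648 0.329 -0.687
outer loop
vertex 1.027 1.849 -4.149
vertex 1.549 2.35 -3.416
vertex 1.594 1.407 -3.826
endloop
endfacet
facet normal -0.510 -0.827 -0.237
outer loop
vertex 1.027 1.849 -4.149
vertex 1.594 1.407 -3.826
vertex 0.291 1.71 -2.084
endloop
endfacet
facet normal 0.648 0.330 -0.687
outer loop
vertex 1.594 1.407 -3.826
vertex 1.549 2.35 -3.416
vertex 2.135 1.517 -3.263
endloop
endfacet
facet normal 0.012 -0.984 0.180
outer loop
vertex 1.594 1.407 -3.826
vertex 2.135 1.517 -3.263
vertex 0.291 1.71 -2.084
endloop
endfacet
facet normal 0.648 0.330 -0.686
outer loop
vertex 2.135 1.517 -3.263
vertex 1.549 2.35 -3.416
vertex 2.332 2.116 -2.789
endloop
endfacet
facet normal 0.361 -0.649 0.670
outer loop
vertex 2.135 1.517 -3.263
vertex 2.332 2.116 -2.789
vertex 0.291 1.71 -2.084
endloop
endfacet

endsolid
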